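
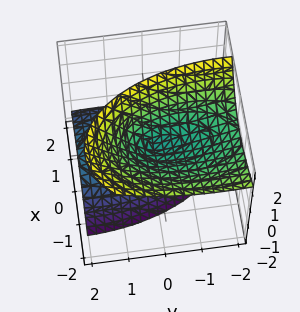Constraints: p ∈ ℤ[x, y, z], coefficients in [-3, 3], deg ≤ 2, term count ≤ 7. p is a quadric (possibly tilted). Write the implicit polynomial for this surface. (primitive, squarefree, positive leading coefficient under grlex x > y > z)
1. There are 2 components.
2. deg p = 2.
3. From the axis intercepts and sections: it meets the y-axis at y = 0 (among the integer gridlines); it meets the z-axis at z = 0 (among the integer gridlines); it crosses the x-axis at the gridline x = 0.
4. Solving for integer coefficients yields p as stated.

3*x^2 + 3*x*z + y^2 + 2*y*z - 2*z^2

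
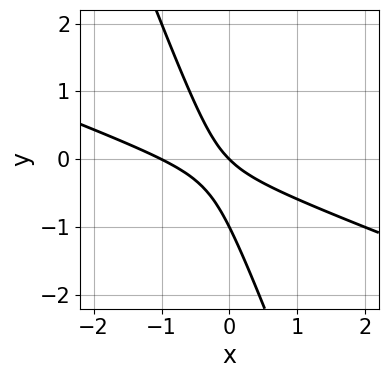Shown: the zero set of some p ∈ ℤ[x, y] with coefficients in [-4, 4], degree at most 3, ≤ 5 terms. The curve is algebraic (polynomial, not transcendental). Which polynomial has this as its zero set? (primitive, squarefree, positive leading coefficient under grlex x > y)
(a) The degree is 2 — no degree-1 curve has this shape.
(b) Checking where it meets the axes: the x-axis gridline crossings are at x ∈ {-1, 0}; the y-axis gridline crossings are at y ∈ {-1, 0}.
(c) Fitting integer coefficients to these (and the overall shape) gives p.

x^2 + 3*x*y + y^2 + x + y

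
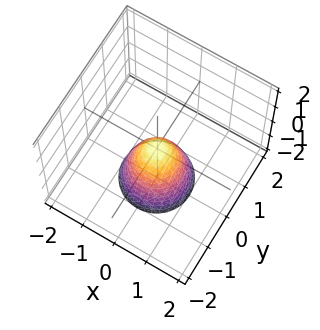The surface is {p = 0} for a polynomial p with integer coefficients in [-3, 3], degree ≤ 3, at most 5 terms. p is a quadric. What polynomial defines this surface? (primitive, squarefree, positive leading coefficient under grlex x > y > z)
1. The degree is 2 — a single bowl opening along one axis; a quadric.
2. Symmetry: the surface is invariant under rotation about z: p = q(x² + y², z).
3. Observable constraints: one x-axis crossing is at x = 0; a circular section at z = -2 has radius exactly 1; it crosses the z-axis at the gridline z = 0.
4. Putting this together gives p.

2*x^2 + 2*y^2 + z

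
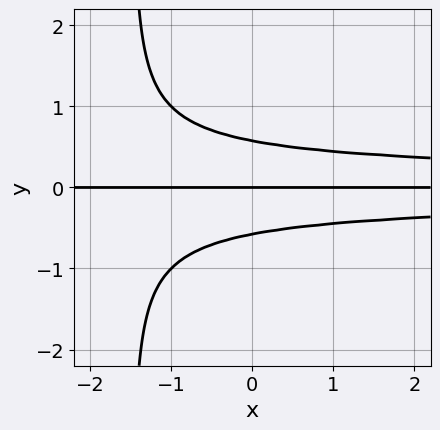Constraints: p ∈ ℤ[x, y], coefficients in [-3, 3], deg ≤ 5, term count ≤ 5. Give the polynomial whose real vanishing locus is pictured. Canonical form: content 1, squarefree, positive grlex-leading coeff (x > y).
1. deg p = 4. The shape is more complex than any degree-3 curve.
2. Reading off the gridlines: it crosses the y-axis at the gridline y = 0; every point of the x-axis in the box is on the curve.
3. These observations pin down the coefficients.

2*x*y^3 + 3*y^3 - y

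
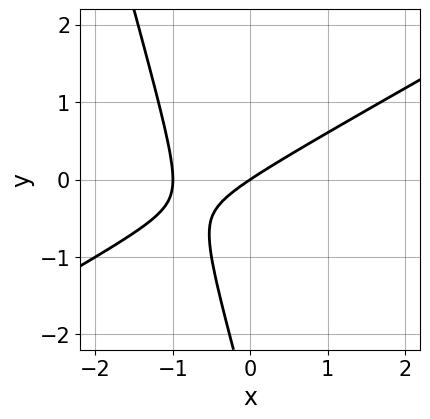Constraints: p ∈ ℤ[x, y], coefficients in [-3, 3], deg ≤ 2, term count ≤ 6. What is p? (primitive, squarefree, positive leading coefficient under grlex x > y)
1. The degree is 2 — a generic line meets the curve in up to 2 points.
2. Observable constraints: it meets the y-axis at y = 0 (among the integer gridlines); among the integer gridlines, it crosses the x-axis at x ∈ {-1, 0}.
3. Putting this together gives p.

2*x^2 - 3*x*y - y^2 + 2*x - 3*y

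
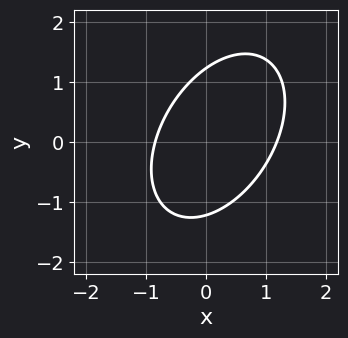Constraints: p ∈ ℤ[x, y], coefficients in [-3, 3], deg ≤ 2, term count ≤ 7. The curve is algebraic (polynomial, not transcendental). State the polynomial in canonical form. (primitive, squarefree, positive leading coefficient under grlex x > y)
First, degree: a generic line meets the curve in up to 2 points, so deg p = 2.
Finally, the integer polynomial consistent with all of this is the stated p.

3*x^2 - 2*x*y + 2*y^2 - x - 3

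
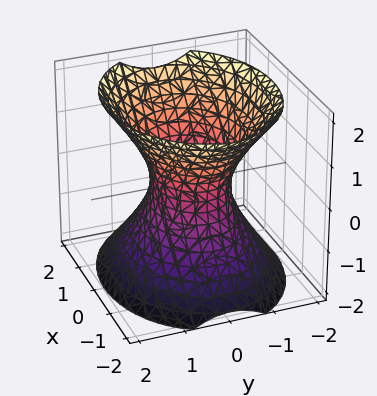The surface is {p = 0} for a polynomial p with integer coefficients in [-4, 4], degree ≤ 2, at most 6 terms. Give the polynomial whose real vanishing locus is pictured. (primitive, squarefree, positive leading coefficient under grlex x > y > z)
2*x^2 + 3*y^2 - 2*z^2 - 2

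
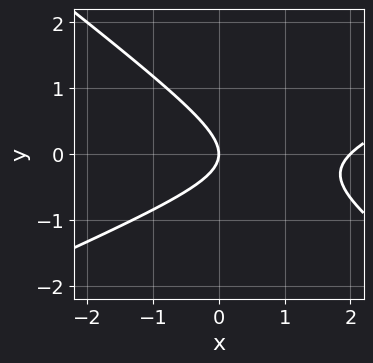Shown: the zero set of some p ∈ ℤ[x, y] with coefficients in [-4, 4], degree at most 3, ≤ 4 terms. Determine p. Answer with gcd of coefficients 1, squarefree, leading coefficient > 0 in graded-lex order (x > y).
(a) deg p = 2. The shape is more complex than any degree-1 curve.
(b) Against the integer gridlines: among the integer gridlines, it crosses the x-axis at x ∈ {0, 2}; it meets the y-axis at y = 0 (among the integer gridlines).
(c) Solving for integer coefficients yields p as stated.

x^2 - x*y - 3*y^2 - 2*x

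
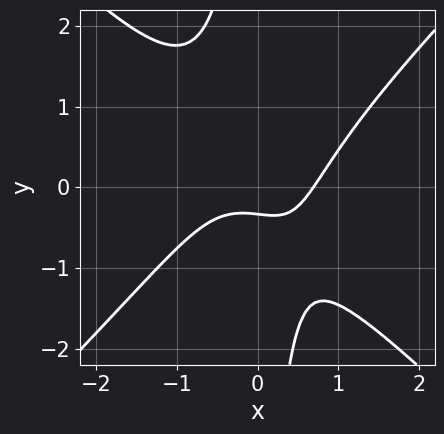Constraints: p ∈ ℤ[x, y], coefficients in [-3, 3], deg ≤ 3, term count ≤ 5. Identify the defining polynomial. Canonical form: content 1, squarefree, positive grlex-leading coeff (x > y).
1. The degree is 3 — the shape is more complex than any degree-2 curve.
2. Putting this together gives p.

3*x^3 - 3*x*y^2 - 3*y - 1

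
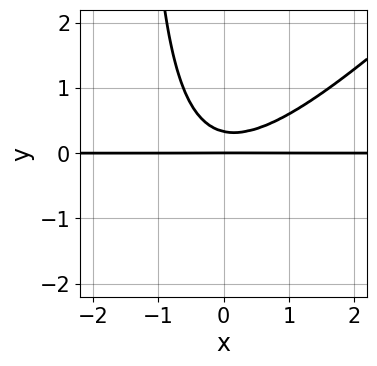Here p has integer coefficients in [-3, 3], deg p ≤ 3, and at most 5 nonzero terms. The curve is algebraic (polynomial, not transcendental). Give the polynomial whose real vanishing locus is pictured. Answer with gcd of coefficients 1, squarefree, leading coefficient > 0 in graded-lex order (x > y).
First, deg p = 3. No degree-2 curve has this shape.
Then, from the axis intercepts and sections: one y-axis crossing is at y = 0; every point of the x-axis in the box is on the curve.
Finally, together with the visible shape, these determine p as stated.

2*x^2*y - 2*x*y^2 - 3*y^2 + y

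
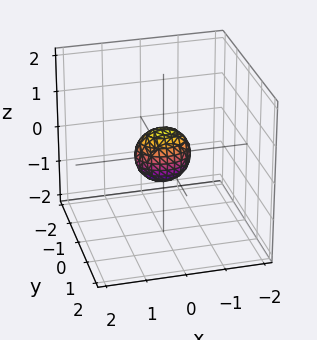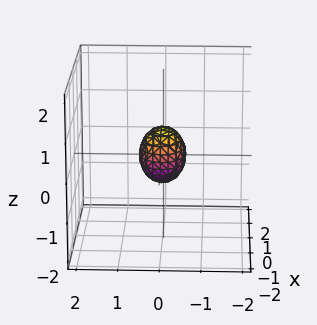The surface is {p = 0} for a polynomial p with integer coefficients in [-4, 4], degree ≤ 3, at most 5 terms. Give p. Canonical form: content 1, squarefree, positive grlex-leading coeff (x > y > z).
2*x^2 + 3*y^2 + 2*z^2 - 1

First, degree: bounded and convex; a quadric, so deg p = 2.
Next, symmetries: it's symmetric under y → −y, forcing even powers of y; the x ↦ −x reflection is a symmetry, so x appears only in even powers; it's symmetric under z → −z, forcing even powers of z.
Finally, assembling these constraints gives the stated polynomial.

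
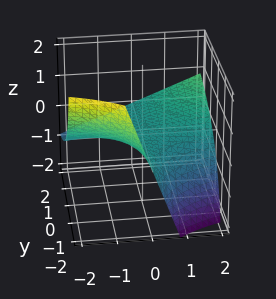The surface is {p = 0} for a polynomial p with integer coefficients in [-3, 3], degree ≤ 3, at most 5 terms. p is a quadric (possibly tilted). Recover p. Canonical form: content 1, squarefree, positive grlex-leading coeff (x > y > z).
x*y - y*z - 3*z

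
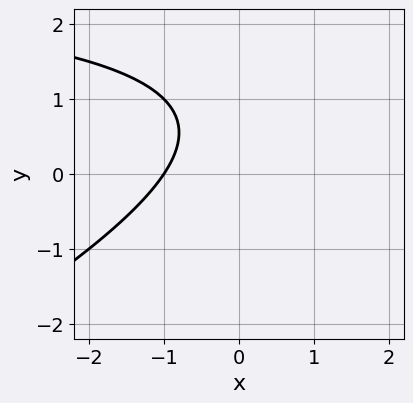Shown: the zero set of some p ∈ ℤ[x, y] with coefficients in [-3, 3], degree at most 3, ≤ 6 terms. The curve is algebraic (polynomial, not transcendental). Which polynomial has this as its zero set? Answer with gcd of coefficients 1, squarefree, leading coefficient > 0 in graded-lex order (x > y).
First, degree: a generic line meets the curve in up to 2 points, so deg p = 2.
Next, from the axis intercepts and sections: it misses every integer gridline on the y-axis; one x-axis crossing is at x = -1.
Finally, solving for integer coefficients yields p as stated.

x*y - 2*y^2 - 3*x + 3*y - 3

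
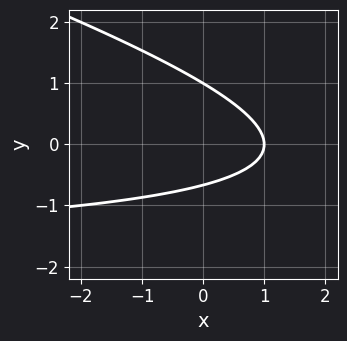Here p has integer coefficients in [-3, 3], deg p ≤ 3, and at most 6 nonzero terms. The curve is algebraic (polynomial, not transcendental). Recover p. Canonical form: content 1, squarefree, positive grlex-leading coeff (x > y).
x*y + 3*y^2 + 2*x - y - 2

deg p = 2. A generic line meets the curve in up to 2 points.
Observable constraints: it crosses the y-axis at the gridline y = 1; it crosses the x-axis at the gridline x = 1.
These observations pin down the coefficients.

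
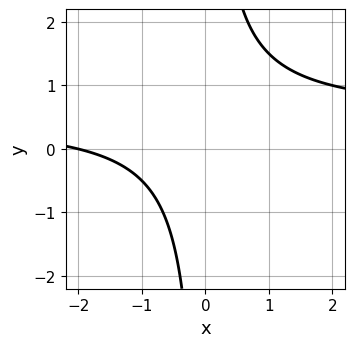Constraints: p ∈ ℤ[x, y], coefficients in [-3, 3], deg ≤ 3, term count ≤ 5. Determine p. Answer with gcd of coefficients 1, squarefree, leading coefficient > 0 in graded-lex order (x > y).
1. The degree is 2 — a generic line meets the curve in up to 2 points.
2. Reading off the gridlines: the curve avoids every integer y-axis point in the box; it crosses the x-axis at the gridline x = -2.
3. Matching integer coefficients to the picture gives p.

2*x*y - x - 2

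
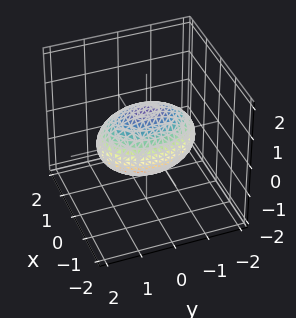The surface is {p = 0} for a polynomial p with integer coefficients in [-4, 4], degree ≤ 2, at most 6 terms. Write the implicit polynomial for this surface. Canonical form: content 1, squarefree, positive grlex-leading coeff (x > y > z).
2*x^2 + y^2 + 2*z^2 - 2

(a) Degree: a closed, bounded, convex surface; a quadric, so deg p = 2.
(b) Symmetries: it's symmetric under y → −y, forcing even powers of y; mirror symmetry x ↦ −x ⇒ only even powers of x; it's symmetric under z → −z, forcing even powers of z.
(c) From the axis intercepts and sections: the x-axis gridline crossings are at x ∈ {-1, 1}; among the integer gridlines, it crosses the z-axis at z ∈ {-1, 1}.
(d) Putting this together gives p.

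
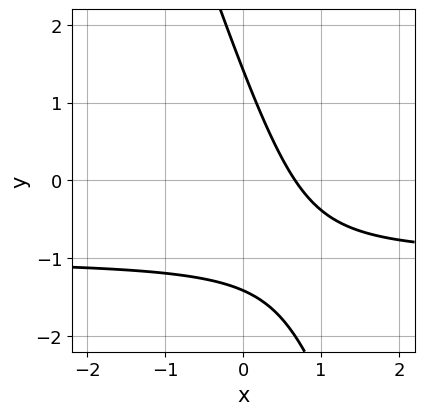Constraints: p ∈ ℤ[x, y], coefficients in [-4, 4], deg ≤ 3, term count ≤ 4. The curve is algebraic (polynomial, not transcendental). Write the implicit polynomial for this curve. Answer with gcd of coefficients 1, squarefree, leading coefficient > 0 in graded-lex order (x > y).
3*x*y + y^2 + 3*x - 2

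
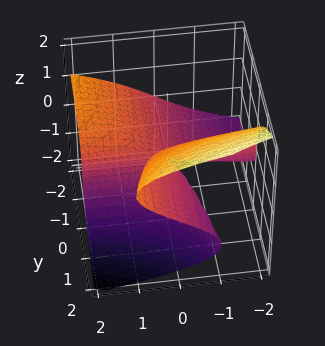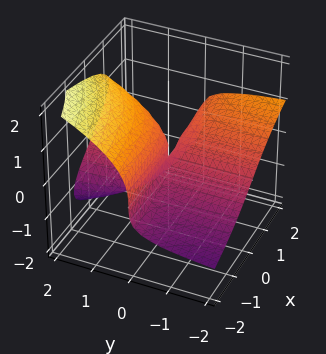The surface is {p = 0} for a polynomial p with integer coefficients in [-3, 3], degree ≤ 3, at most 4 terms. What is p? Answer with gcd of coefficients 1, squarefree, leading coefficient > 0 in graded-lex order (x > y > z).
2*z^3 + 2*x*y - 3*y*z

1. deg p = 3. A generic line meets the surface in up to 3 points.
2. Reading off the gridlines: it meets the z-axis at z = 0 (among the integer gridlines); every point of the x-axis in the box is on the surface; every point of the y-axis in the box is on the surface.
3. These observations pin down the coefficients.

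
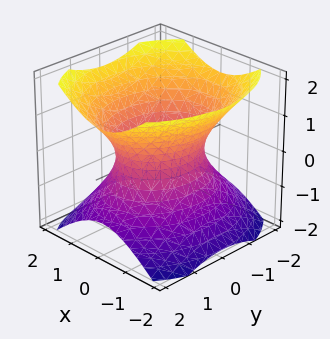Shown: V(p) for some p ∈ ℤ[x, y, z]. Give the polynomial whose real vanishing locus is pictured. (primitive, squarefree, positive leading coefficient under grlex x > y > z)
3*x^2 + 2*y^2 - 3*z^2 - 3

1. Degree: one connected sheet with a waist; a quadric, so deg p = 2.
2. Symmetries: mirror symmetry z ↦ −z ⇒ only even powers of z; mirror symmetry x ↦ −x ⇒ only even powers of x; it's symmetric under y → −y, forcing even powers of y.
3. From the axis intercepts and sections: the surface avoids every integer z-axis point in the box; the x-axis gridline crossings are at x ∈ {-1, 1}.
4. Assembling these constraints gives the stated polynomial.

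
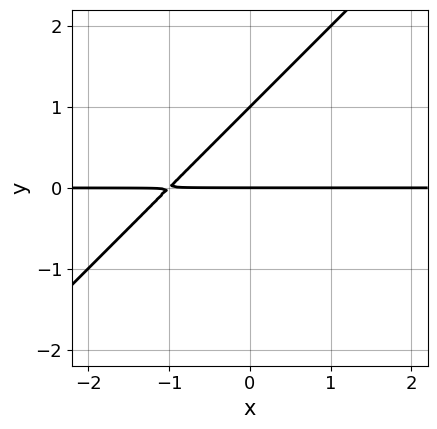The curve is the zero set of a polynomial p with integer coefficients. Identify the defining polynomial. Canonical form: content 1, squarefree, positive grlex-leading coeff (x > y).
Degree: no degree-1 curve has this shape, so deg p = 2.
From the visible intercepts: every point of the x-axis in the box is on the curve; the y-axis gridline crossings are at y ∈ {0, 1}.
Fitting integer coefficients to these (and the overall shape) gives p.

x*y - y^2 + y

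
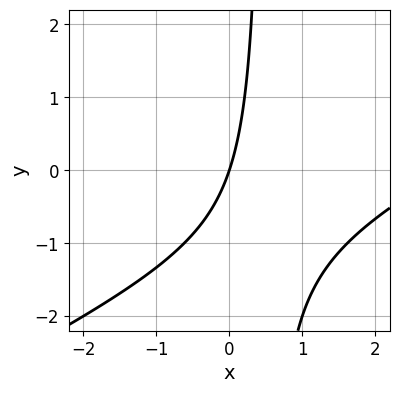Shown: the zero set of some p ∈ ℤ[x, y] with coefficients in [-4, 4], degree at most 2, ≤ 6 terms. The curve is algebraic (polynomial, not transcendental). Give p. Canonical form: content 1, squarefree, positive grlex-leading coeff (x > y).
First, deg p = 2.
Then, checking where it meets the axes: one x-axis crossing is at x = 0; it crosses the y-axis at the gridline y = 0.
Finally, these observations pin down the coefficients.

x^2 - 2*x*y - 3*x + y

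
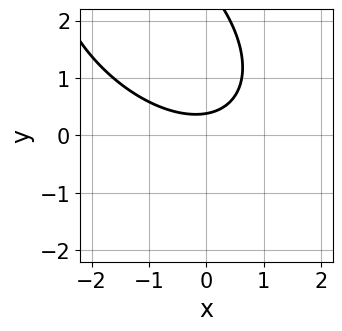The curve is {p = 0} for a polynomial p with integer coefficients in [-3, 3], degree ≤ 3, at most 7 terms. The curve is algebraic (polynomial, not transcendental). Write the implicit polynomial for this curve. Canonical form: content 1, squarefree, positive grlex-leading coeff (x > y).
x^2 + x*y + y^2 - 3*y + 1

First, the degree is 2 — a generic line meets the curve in up to 2 points.
Then, from the axis intercepts and sections: it misses every integer gridline on the x-axis.
Finally, fitting integer coefficients to these (and the overall shape) gives p.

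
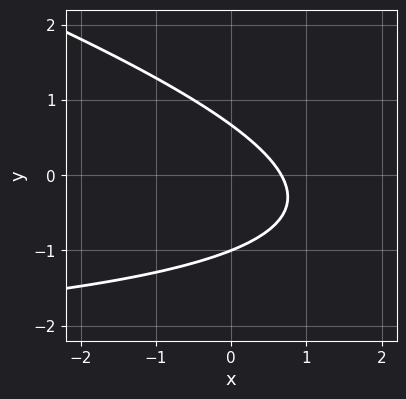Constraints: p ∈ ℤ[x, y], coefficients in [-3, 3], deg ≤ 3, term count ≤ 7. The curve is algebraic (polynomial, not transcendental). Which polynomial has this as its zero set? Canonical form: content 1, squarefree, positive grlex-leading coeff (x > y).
x*y + 3*y^2 + 3*x + y - 2

First, deg p = 2.
Then, from the axis intercepts and sections: it crosses the y-axis at the gridline y = -1.
Finally, assembling these constraints gives the stated polynomial.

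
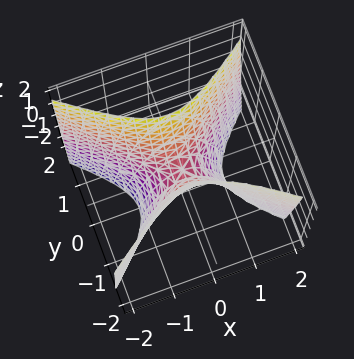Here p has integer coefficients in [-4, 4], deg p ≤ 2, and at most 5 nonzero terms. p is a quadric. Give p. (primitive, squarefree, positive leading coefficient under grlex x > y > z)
2*x^2 - 3*y^2 + z

(a) The degree is 2 — a saddle surface; a quadric.
(b) Symmetries: it's symmetric under y → −y, forcing even powers of y; it's symmetric under x → −x, forcing even powers of x.
(c) Reading off the gridlines: it crosses the z-axis at the gridline z = 0; one y-axis crossing is at y = 0; it meets the x-axis at x = 0 (among the integer gridlines).
(d) Putting this together gives p.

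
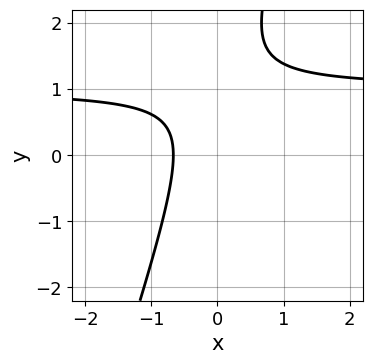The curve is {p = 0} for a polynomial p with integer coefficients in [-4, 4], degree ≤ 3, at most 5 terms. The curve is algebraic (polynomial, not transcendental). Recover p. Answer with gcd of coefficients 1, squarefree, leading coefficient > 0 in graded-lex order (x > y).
3*x*y - y^2 - 3*x + 2*y - 2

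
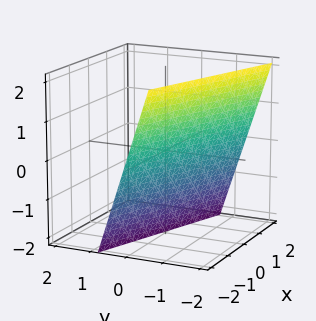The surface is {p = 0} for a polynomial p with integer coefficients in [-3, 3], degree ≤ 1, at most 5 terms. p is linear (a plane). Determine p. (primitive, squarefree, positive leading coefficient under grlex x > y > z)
First, degree: the surface is flat (a plane), so deg p = 1.
Then, reading off the gridlines: one x-axis crossing is at x = -2; one z-axis crossing is at z = -2.
Finally, fitting integer coefficients to these (and the overall shape) gives p.

x + 3*y + z + 2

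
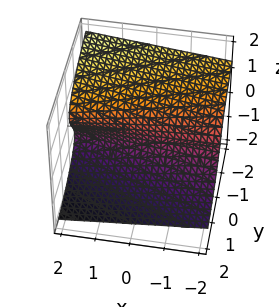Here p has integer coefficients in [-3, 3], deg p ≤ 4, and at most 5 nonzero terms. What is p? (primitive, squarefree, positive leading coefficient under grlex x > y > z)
(a) deg p = 3.
(b) Reading off the gridlines: one z-axis crossing is at z = 0; the visible x-axis segment lies entirely on the surface; it meets the y-axis at y = 0 (among the integer gridlines).
(c) Matching integer coefficients to the picture gives p.

2*z^3 - x*z + 3*y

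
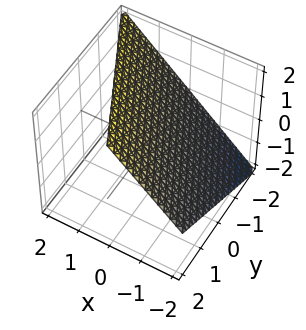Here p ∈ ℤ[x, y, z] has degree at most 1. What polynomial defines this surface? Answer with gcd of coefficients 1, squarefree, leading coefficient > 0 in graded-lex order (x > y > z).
Degree: every cross-section is a straight line — this is a plane, so deg p = 1.
Observable constraints: it meets the y-axis at y = -2 (among the integer gridlines); it crosses the z-axis at the gridline z = 1; one x-axis crossing is at x = -1.
The integer polynomial consistent with all of this is the stated p.

2*x + y - 2*z + 2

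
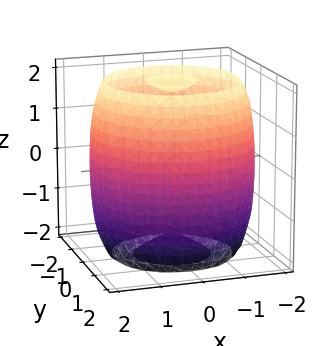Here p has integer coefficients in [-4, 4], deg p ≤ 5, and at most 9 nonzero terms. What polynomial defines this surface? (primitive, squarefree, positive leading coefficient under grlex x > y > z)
There are 3 components. Treating them together as one polynomial.
deg p = 4. No degree-3 surface has this shape.
Symmetries: rotational symmetry about the z-axis ⇒ p depends on x, y only through x² + y².
Reading off the gridlines: a circular section at z = 2 has radius between 0 and 1.
Fitting integer coefficients to these (and the overall shape) gives p.

x^4 + 2*x^2*y^2 + y^4 - 3*x^2 - 3*y^2 + z^2 - 3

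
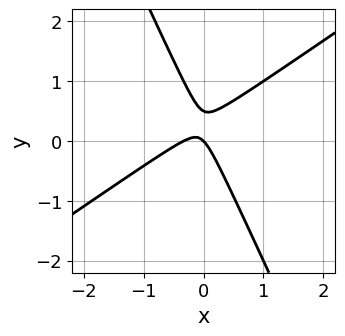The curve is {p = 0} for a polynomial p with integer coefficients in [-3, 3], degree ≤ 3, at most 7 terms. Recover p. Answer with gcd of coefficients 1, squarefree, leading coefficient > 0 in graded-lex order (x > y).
3*x^2 - 3*x*y - 2*y^2 + x + y

First, the degree is 2 — no degree-1 curve has this shape.
Next, reading off the gridlines: it crosses the y-axis at the gridline y = 0; it meets the x-axis at x = 0 (among the integer gridlines).
Finally, solving for integer coefficients yields p as stated.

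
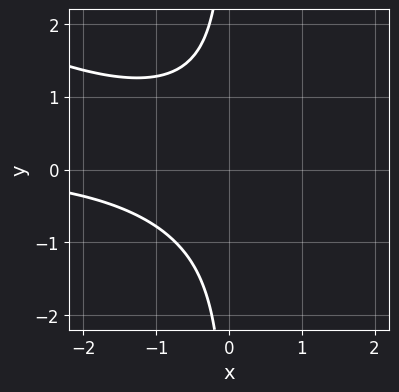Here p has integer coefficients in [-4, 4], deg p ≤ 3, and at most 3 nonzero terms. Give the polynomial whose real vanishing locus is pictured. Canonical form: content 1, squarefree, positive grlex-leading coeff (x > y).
x^2*y + 2*x*y^2 + 2

The degree is 3 — the shape is more complex than any degree-2 curve.
Reading off the gridlines: no x-intercept at any integer in the box; the curve avoids every integer y-axis point in the box.
Together with the visible shape, these determine p as stated.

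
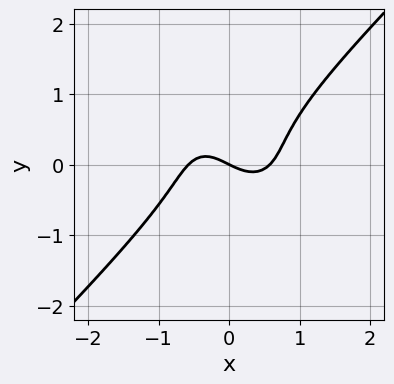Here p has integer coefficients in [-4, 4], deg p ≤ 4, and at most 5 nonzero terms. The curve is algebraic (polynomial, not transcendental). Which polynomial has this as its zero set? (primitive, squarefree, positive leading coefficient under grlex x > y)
3*x^3 - 3*y^3 + y^2 - x - 2*y

Degree: the shape is more complex than any degree-2 curve, so deg p = 3.
From the axis intercepts and sections: one x-axis crossing is at x = 0; it meets the y-axis at y = 0 (among the integer gridlines).
Putting this together gives p.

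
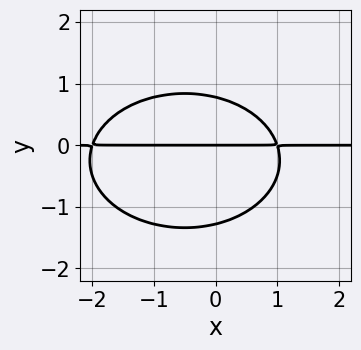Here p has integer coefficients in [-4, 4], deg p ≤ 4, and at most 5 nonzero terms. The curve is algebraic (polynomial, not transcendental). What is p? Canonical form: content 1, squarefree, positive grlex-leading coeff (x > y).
The degree is 3 — no degree-2 curve has this shape.
Observable constraints: every point of the x-axis in the box is on the curve; it crosses the y-axis at the gridline y = 0.
Fitting integer coefficients to these (and the overall shape) gives p.

x^2*y + 2*y^3 + x*y + y^2 - 2*y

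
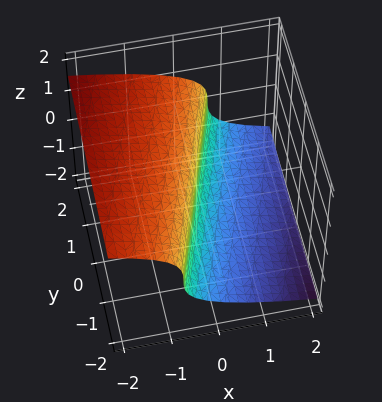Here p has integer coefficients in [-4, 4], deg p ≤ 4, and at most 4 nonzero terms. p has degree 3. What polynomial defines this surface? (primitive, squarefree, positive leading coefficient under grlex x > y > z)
2*z^3 + 3*x - y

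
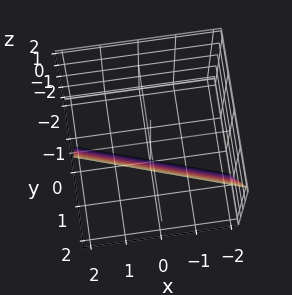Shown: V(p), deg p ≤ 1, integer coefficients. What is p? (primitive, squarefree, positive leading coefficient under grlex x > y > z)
x + 3*y - z - 2

(a) Degree: the surface is flat (a plane), so deg p = 1.
(b) From the visible intercepts: one x-axis crossing is at x = 2; one z-axis crossing is at z = -2.
(c) Matching integer coefficients to the picture gives p.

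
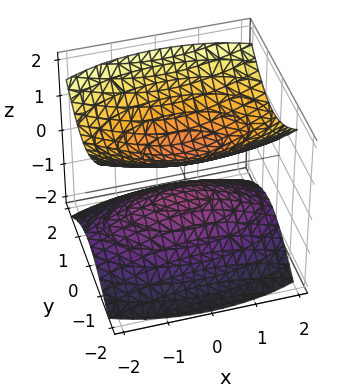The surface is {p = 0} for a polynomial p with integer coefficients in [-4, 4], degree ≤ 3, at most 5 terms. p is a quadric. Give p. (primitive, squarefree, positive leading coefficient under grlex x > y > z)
First, I count 2 distinct pieces. They look like related sheets of one shape, so recover p as a whole.
Then, degree: two separate bowl-shaped sheets opening away from each other; a quadric, so deg p = 2.
Then, symmetries: it's symmetric under y → −y, forcing even powers of y; mirror symmetry x ↦ −x ⇒ only even powers of x; the z ↦ −z reflection is a symmetry, so z appears only in even powers.
Next, reading off the gridlines: no x-intercept at any integer in the box; the surface avoids every integer y-axis point in the box.
Finally, matching integer coefficients to the picture gives p.

x^2 + 3*y^2 - 3*z^2 + 1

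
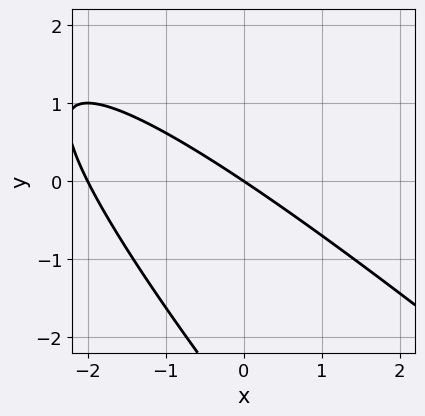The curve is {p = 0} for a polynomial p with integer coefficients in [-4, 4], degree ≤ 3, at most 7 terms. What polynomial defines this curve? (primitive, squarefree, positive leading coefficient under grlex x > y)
x^2 + 2*x*y + y^2 + 2*x + 3*y

Degree: a generic line meets the curve in up to 2 points, so deg p = 2.
Against the integer gridlines: among the integer gridlines, it crosses the x-axis at x ∈ {-2, 0}; one y-axis crossing is at y = 0.
Assembling these constraints gives the stated polynomial.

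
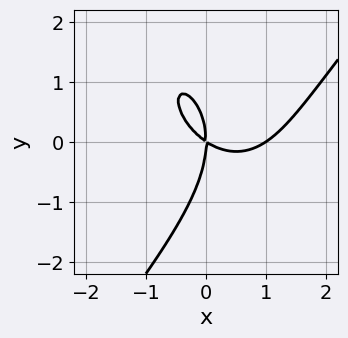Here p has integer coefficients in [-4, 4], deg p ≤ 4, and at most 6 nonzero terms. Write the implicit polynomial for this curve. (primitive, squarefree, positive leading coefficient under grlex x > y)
2*x^3 - y^3 - 2*x^2 - 3*x*y

The degree is 3 — the shape is more complex than any degree-2 curve.
From the axis intercepts and sections: among the integer gridlines, it crosses the x-axis at x ∈ {0, 1}; it crosses the y-axis at the gridline y = 0.
Matching integer coefficients to the picture gives p.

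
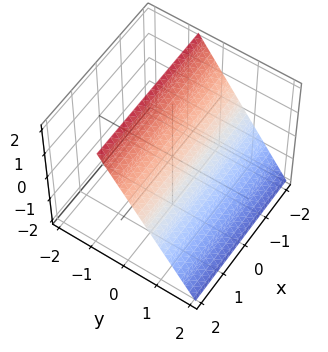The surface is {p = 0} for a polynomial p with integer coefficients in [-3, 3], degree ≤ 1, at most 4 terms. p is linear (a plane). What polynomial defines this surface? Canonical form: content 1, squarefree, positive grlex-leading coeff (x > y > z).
3*y + 2*z - 2

1. The degree is 1 — every cross-section is a straight line — this is a plane.
2. Checking where it meets the axes: no x-intercept at any integer in the box; one z-axis crossing is at z = 1.
3. Fitting integer coefficients to these (and the overall shape) gives p.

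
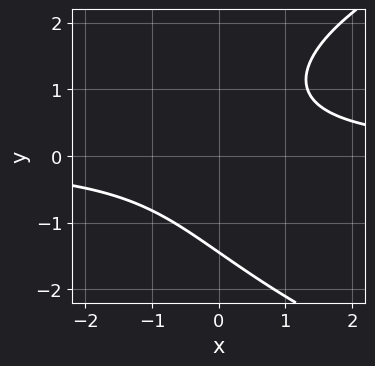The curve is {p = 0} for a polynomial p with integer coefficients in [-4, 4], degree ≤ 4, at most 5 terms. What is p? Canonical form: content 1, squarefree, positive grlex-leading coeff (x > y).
y^3 - 3*x*y + 3

1. The degree is 3 — the shape is more complex than any degree-2 curve.
2. Checking where it meets the axes: no x-intercept at any integer in the box.
3. Putting this together gives p.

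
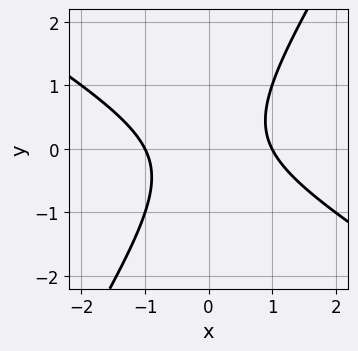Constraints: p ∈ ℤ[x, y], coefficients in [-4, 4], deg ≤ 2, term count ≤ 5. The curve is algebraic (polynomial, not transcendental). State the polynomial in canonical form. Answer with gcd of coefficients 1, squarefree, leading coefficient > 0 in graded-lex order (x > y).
First, the degree is 2 — no degree-1 curve has this shape.
Then, reading off the gridlines: it misses every integer gridline on the y-axis; the x-axis gridline crossings are at x ∈ {-1, 1}.
Finally, fitting integer coefficients to these (and the overall shape) gives p.

x^2 + x*y - y^2 - 1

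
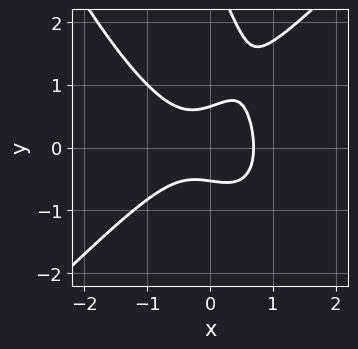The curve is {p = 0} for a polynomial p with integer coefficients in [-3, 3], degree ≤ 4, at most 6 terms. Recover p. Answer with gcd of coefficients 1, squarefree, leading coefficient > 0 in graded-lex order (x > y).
First, degree: no degree-2 curve has this shape, so deg p = 3.
Finally, the integer polynomial consistent with all of this is the stated p.

3*x^3 - 2*x*y^2 - y^3 + 3*y^2 - 1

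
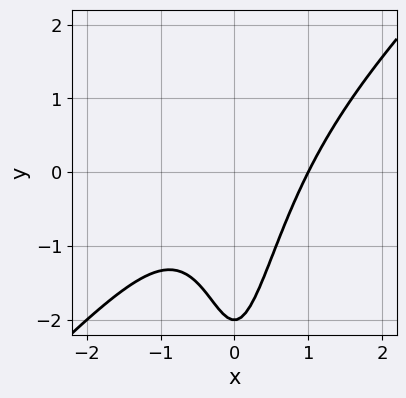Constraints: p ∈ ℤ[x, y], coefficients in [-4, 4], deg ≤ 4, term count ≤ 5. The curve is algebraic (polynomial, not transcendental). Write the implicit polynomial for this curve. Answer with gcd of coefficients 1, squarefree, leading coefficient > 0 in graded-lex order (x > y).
2*x^3 - 2*x^2*y - y - 2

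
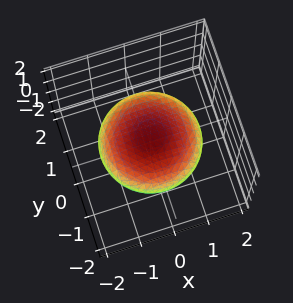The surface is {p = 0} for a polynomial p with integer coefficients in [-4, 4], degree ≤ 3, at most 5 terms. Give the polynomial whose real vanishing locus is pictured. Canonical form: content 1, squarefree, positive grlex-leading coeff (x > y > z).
x^2 + y^2 + 3*z^2 - 2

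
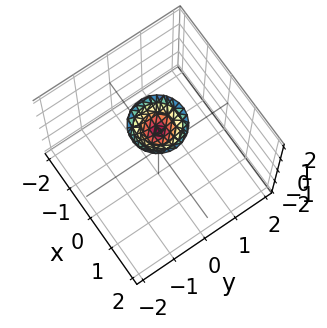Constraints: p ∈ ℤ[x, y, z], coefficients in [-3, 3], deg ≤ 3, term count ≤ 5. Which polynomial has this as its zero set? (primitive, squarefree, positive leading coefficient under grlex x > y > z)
2*x^2 + 2*y^2 - 2*z + 3

1. deg p = 2. The shape is more complex than any degree-1 surface.
2. By symmetry, every cross-section ⟂ z is a circle, so x, y appear only via x² + y².
3. Against the integer gridlines: a circular section at z = 2 has radius between 0 and 1; no y-intercept at any integer in the box.
4. Putting this together gives p.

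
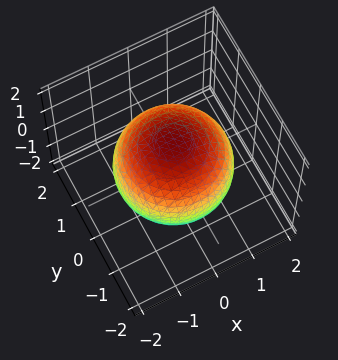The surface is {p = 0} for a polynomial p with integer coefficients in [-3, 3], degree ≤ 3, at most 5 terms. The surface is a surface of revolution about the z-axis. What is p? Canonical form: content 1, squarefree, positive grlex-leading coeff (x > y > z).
x^2 + y^2 + z^2 - 2

1. The degree is 2 — a generic line meets the surface in up to 2 points.
2. Symmetries: the z-axis is an axis of rotation, so x and y enter only as x² + y².
3. From the visible intercepts: a circular section at z = -1 has radius exactly 1.
4. Putting this together gives p.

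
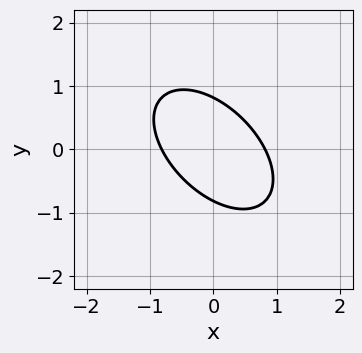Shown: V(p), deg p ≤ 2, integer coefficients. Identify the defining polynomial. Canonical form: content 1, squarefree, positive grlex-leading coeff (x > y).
3*x^2 + 3*x*y + 3*y^2 - 2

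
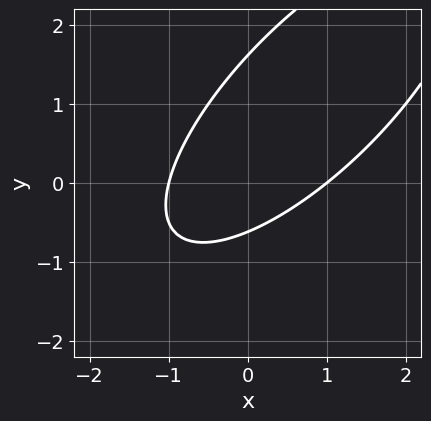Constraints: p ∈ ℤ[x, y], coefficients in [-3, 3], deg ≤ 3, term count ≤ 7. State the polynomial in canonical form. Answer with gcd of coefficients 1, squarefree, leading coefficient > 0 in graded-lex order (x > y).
1. The degree is 2 — the shape is more complex than any degree-1 curve.
2. Against the integer gridlines: the x-axis gridline crossings are at x ∈ {-1, 1}.
3. Together with the visible shape, these determine p as stated.

2*x^2 - 3*x*y + 2*y^2 - 2*y - 2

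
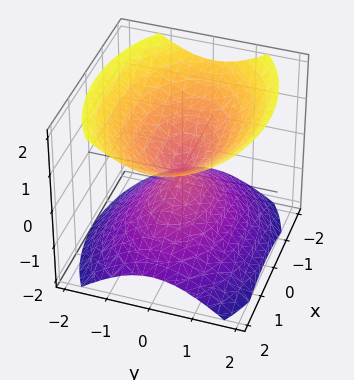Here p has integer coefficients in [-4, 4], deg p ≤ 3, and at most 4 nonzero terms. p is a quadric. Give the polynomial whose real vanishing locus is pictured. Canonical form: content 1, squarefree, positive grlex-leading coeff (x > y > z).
(a) There are 2 components.
(b) Degree: two nappes meeting at a single point; a quadric, so deg p = 2.
(c) Symmetries: mirror symmetry y ↦ −y ⇒ only even powers of y; the x ↦ −x reflection is a symmetry, so x appears only in even powers; mirror symmetry z ↦ −z ⇒ only even powers of z.
(d) Against the integer gridlines: one z-axis crossing is at z = 0; it crosses the y-axis at the gridline y = 0; it meets the x-axis at x = 0 (among the integer gridlines).
(e) Solving for integer coefficients yields p as stated.

x^2 + 2*y^2 - 2*z^2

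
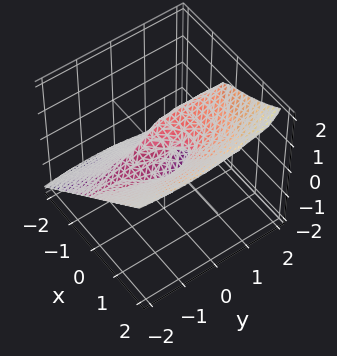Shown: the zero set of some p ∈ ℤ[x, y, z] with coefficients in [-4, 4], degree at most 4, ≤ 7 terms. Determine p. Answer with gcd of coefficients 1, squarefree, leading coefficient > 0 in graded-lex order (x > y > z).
2*x^3 + x*y^2 - 3*z^3 + 2*y*z - x

1. deg p = 3. No degree-2 surface has this shape.
2. Checking where it meets the axes: every point of the y-axis in the box is on the surface; it meets the z-axis at z = 0 (among the integer gridlines).
3. These observations pin down the coefficients.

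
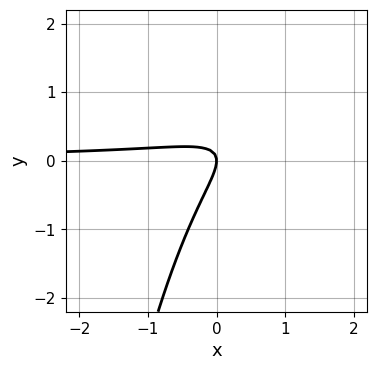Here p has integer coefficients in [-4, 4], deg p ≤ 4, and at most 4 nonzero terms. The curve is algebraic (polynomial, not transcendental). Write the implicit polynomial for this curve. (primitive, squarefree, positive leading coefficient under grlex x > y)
1. Degree: the shape is more complex than any degree-2 curve, so deg p = 3.
2. Against the integer gridlines: one x-axis crossing is at x = 0; it meets the y-axis at y = 0 (among the integer gridlines).
3. Assembling these constraints gives the stated polynomial.

2*x^2*y - 3*x*y + 2*y^2 + x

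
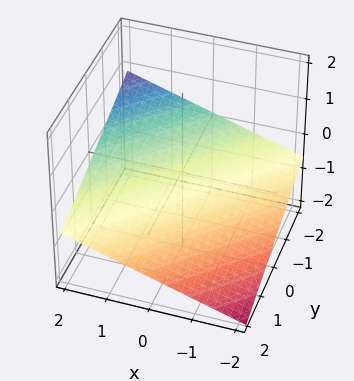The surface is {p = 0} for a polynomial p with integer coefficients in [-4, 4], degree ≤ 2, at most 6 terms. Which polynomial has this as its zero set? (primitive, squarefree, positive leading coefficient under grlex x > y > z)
Degree: the surface is flat (a plane), so deg p = 1.
From the axis intercepts and sections: one y-axis crossing is at y = -2; one x-axis crossing is at x = 2.
Fitting integer coefficients to these (and the overall shape) gives p.

x - y - 3*z - 2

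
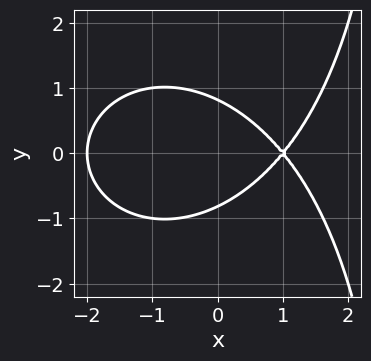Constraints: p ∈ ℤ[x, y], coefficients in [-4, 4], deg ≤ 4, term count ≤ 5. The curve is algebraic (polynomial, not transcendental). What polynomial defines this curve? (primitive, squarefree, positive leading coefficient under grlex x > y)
(a) Degree: no degree-2 curve has this shape, so deg p = 3.
(b) Symmetries: mirror symmetry y ↦ −y ⇒ only even powers of y.
(c) Reading off the gridlines: among the integer gridlines, it crosses the x-axis at x ∈ {-2, 1}.
(d) Solving for integer coefficients yields p as stated.

x^3 + x*y^2 - 3*y^2 - 3*x + 2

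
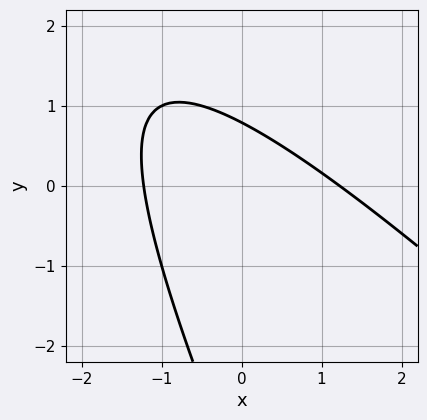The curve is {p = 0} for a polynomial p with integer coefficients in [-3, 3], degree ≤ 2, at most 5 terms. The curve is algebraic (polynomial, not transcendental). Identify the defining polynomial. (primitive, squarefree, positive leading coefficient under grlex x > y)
The degree is 2 — a generic line meets the curve in up to 2 points.
The integer polynomial consistent with all of this is the stated p.

2*x^2 + 3*x*y + y^2 + 3*y - 3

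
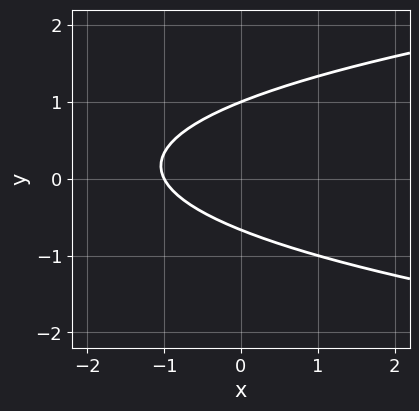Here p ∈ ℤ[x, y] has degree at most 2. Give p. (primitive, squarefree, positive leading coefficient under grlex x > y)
First, degree: a generic line meets the curve in up to 2 points, so deg p = 2.
Next, against the integer gridlines: it crosses the y-axis at the gridline y = 1; one x-axis crossing is at x = -1.
Finally, together with the visible shape, these determine p as stated.

3*y^2 - 2*x - y - 2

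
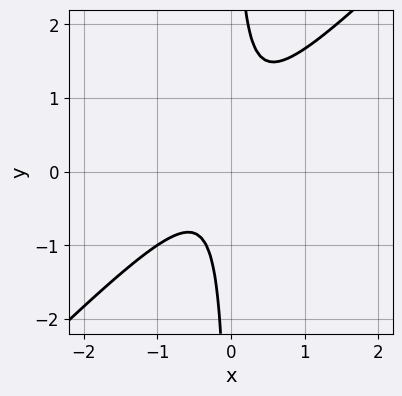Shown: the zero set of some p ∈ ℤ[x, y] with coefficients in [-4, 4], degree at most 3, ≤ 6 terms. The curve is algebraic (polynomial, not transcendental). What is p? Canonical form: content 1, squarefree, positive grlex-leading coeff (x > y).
3*x^2 - 3*x*y + x + 1

(a) Degree: no degree-1 curve has this shape, so deg p = 2.
(b) From the visible intercepts: the curve avoids every integer x-axis point in the box; no y-intercept at any integer in the box.
(c) Putting this together gives p.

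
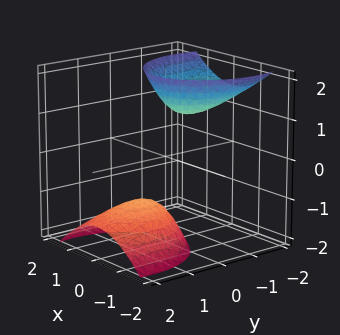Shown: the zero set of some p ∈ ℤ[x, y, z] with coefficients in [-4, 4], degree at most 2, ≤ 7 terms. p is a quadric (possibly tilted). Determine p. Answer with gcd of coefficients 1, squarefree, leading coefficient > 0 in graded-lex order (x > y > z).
I count 2 distinct pieces.
The degree is 2 — a generic line meets the surface in up to 2 points.
Reading off the gridlines: it misses every integer gridline on the y-axis; no x-intercept at any integer in the box.
Fitting integer coefficients to these (and the overall shape) gives p.

3*x^2 + 2*y^2 + 3*y*z - z^2 + 2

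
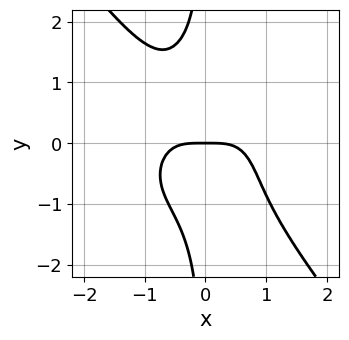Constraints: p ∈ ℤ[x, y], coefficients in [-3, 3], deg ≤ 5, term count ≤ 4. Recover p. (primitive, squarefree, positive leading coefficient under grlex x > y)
First, the degree is 4 — no degree-3 curve has this shape.
Then, checking where it meets the axes: one y-axis crossing is at y = 0; one x-axis crossing is at x = 0.
Finally, putting this together gives p.

3*x^4 + 2*x^2*y^2 + 3*x*y^3 + 3*y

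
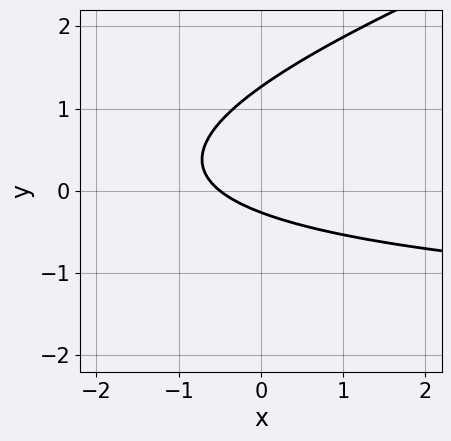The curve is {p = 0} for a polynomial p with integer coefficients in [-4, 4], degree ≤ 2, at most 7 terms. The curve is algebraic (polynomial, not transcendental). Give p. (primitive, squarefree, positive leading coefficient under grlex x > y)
1. The degree is 2 — the shape is more complex than any degree-1 curve.
2. The integer polynomial consistent with all of this is the stated p.

x*y - 3*y^2 + 2*x + 3*y + 1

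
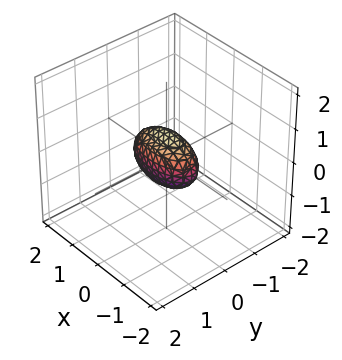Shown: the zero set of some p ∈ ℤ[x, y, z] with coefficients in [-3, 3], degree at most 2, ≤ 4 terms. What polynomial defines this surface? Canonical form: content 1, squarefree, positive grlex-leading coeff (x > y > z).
(a) Degree: bounded and convex; a quadric, so deg p = 2.
(b) Symmetries: mirror symmetry y ↦ −y ⇒ only even powers of y; mirror symmetry z ↦ −z ⇒ only even powers of z; mirror symmetry x ↦ −x ⇒ only even powers of x.
(c) Against the integer gridlines: among the integer gridlines, it crosses the x-axis at x ∈ {-1, 1}.
(d) Together with the visible shape, these determine p as stated.

x^2 + 3*y^2 + 2*z^2 - 1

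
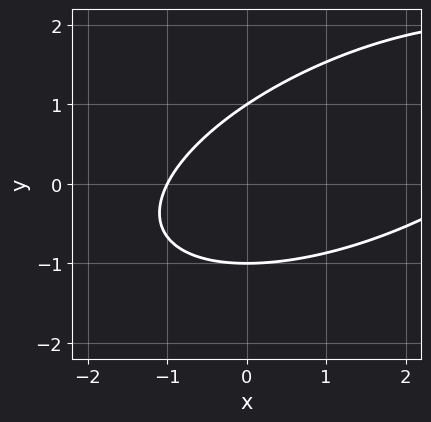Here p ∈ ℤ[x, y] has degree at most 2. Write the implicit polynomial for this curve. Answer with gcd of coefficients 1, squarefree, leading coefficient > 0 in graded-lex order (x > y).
x^2 - 2*x*y + 3*y^2 - 2*x - 3

1. Degree: the shape is more complex than any degree-1 curve, so deg p = 2.
2. Reading off the gridlines: it crosses the x-axis at the gridline x = -1; among the integer gridlines, it crosses the y-axis at y ∈ {-1, 1}.
3. These observations pin down the coefficients.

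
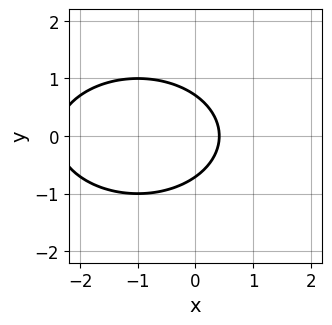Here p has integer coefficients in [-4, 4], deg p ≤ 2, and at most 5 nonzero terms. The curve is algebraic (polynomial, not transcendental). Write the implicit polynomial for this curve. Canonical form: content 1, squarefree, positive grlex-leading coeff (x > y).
x^2 + 2*y^2 + 2*x - 1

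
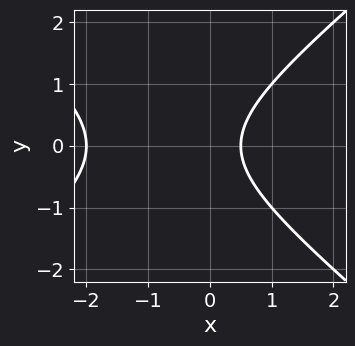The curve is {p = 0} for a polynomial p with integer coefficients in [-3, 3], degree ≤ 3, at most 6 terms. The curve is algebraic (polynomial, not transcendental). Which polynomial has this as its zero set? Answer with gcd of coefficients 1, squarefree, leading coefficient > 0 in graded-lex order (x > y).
Degree: no degree-1 curve has this shape, so deg p = 2.
Symmetries: mirror symmetry y ↦ −y ⇒ only even powers of y.
Observable constraints: the curve avoids every integer y-axis point in the box; it meets the x-axis at x = -2 (among the integer gridlines).
Fitting integer coefficients to these (and the overall shape) gives p.

2*x^2 - 3*y^2 + 3*x - 2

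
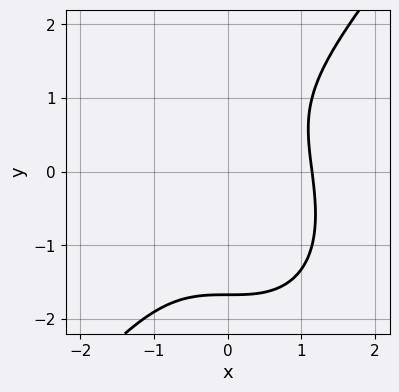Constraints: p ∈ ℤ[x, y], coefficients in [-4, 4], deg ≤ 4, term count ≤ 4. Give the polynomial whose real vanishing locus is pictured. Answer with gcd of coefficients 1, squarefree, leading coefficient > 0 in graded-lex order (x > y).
2*x^3 - y^3 + y - 3

1. deg p = 3. No degree-2 curve has this shape.
2. Putting this together gives p.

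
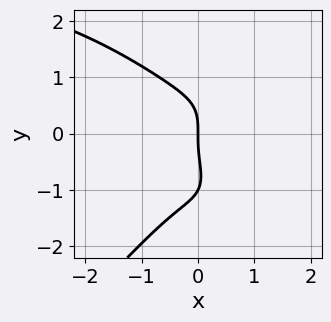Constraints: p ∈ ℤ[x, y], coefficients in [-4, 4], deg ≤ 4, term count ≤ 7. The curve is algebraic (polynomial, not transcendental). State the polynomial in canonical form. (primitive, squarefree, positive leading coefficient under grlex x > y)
First, deg p = 4. The shape is more complex than any degree-3 curve.
Then, against the integer gridlines: among the integer gridlines, it crosses the y-axis at y ∈ {-1, 0}; one x-axis crossing is at x = 0.
Finally, together with the visible shape, these determine p as stated.

x^3*y - y^4 - 3*x^3 - y^3 - 2*x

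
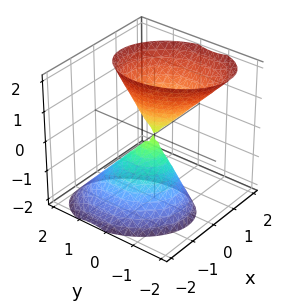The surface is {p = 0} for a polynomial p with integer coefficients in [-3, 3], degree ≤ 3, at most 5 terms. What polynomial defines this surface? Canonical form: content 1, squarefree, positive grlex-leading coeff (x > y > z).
3*x^2 + x*y - 2*x*z + 2*y^2 - z^2

(a) I count 2 distinct pieces. They look like related sheets of one shape, so recover p as a whole.
(b) The degree is 2 — no degree-1 surface has this shape.
(c) Observable constraints: it crosses the z-axis at the gridline z = 0; it crosses the y-axis at the gridline y = 0; it meets the x-axis at x = 0 (among the integer gridlines).
(d) Fitting integer coefficients to these (and the overall shape) gives p.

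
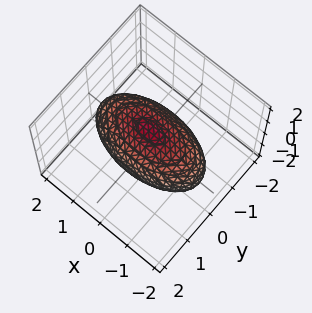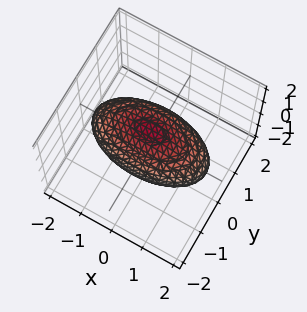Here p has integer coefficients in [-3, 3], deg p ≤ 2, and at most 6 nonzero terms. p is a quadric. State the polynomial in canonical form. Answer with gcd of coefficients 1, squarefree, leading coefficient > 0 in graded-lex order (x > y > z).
First, the degree is 2 — bounded and convex; a quadric.
Then, symmetries: mirror symmetry y ↦ −y ⇒ only even powers of y; mirror symmetry x ↦ −x ⇒ only even powers of x; it's symmetric under z → −z, forcing even powers of z.
Next, against the integer gridlines: the y-axis gridline crossings are at y ∈ {-1, 1}; among the integer gridlines, it crosses the z-axis at z ∈ {-1, 1}.
Finally, these observations pin down the coefficients.

x^2 + 3*y^2 + 3*z^2 - 3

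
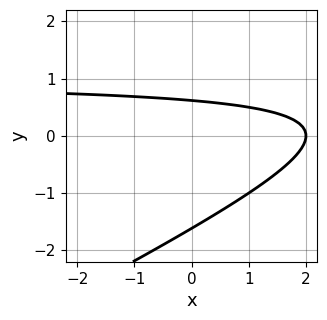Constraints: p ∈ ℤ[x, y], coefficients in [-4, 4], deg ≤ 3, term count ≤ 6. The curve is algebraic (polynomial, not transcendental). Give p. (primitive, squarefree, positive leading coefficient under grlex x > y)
(a) Degree: no degree-1 curve has this shape, so deg p = 2.
(b) Observable constraints: it meets the x-axis at x = 2 (among the integer gridlines).
(c) Together with the visible shape, these determine p as stated.

x*y - 2*y^2 - x - 2*y + 2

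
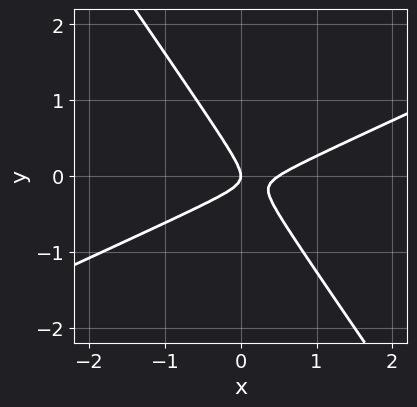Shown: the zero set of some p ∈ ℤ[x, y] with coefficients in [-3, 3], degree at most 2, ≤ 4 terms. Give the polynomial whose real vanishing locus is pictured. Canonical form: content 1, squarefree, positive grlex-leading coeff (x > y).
2*x^2 - 3*x*y - 3*y^2 - x

First, the degree is 2 — the shape is more complex than any degree-1 curve.
Then, observable constraints: it meets the y-axis at y = 0 (among the integer gridlines); it crosses the x-axis at the gridline x = 0.
Finally, solving for integer coefficients yields p as stated.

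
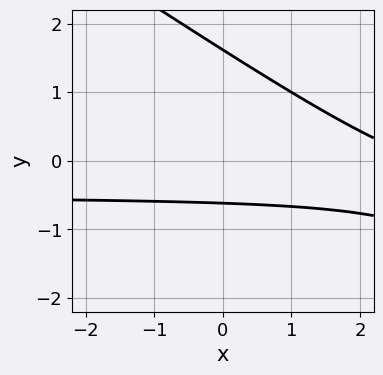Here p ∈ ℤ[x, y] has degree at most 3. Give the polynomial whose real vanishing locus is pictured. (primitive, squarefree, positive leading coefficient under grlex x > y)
2*x*y + 3*y^2 + x - 3*y - 3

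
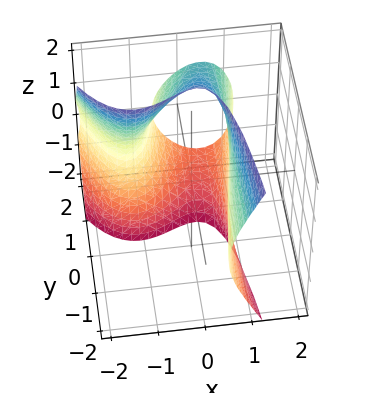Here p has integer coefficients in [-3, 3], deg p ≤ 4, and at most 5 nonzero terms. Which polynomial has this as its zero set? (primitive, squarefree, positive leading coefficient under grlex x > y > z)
2*x^3 + y*z^2 + 3*x^2 - 2*x*y - 3

(a) Degree: a generic line meets the surface in up to 3 points, so deg p = 3.
(b) Observable constraints: it misses every integer gridline on the z-axis; it misses every integer gridline on the y-axis.
(c) Together with the visible shape, these determine p as stated.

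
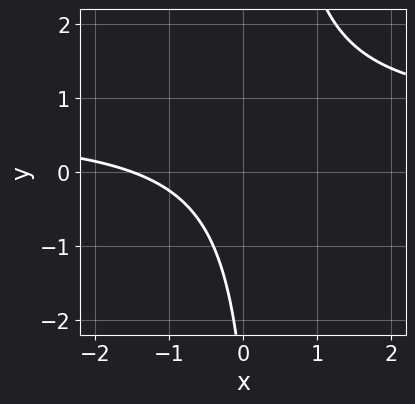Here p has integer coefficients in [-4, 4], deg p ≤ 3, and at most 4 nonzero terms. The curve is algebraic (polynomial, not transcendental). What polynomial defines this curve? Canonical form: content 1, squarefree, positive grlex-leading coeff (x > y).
3*x*y - 2*x - y - 3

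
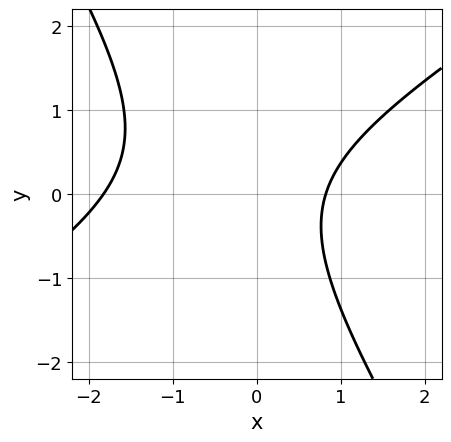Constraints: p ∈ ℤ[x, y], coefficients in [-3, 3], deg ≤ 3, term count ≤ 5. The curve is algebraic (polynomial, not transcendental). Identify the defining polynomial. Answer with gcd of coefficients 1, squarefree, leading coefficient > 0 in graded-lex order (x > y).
2*x^2 - 2*x*y - 2*y^2 + 2*x - 3

(a) Degree: no degree-1 curve has this shape, so deg p = 2.
(b) Observable constraints: it misses every integer gridline on the y-axis.
(c) Fitting integer coefficients to these (and the overall shape) gives p.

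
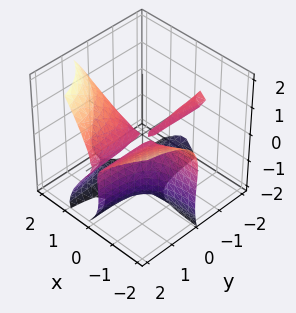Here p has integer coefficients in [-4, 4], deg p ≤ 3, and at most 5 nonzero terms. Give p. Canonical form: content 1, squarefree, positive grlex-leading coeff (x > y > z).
3*x^2*y + 2*x*y*z - z^3 + x*y - 2*z^2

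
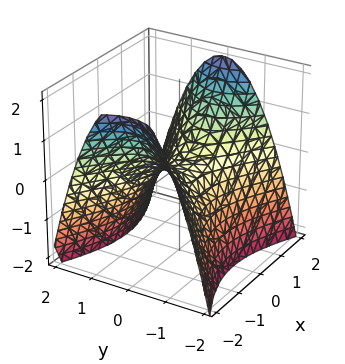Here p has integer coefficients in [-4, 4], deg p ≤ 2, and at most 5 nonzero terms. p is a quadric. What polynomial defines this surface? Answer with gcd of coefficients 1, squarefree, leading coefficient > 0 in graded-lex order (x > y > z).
x^2 - 2*y^2 - 2*z

The degree is 2 — a hyperbolic paraboloid; a quadric.
Symmetries: the x ↦ −x reflection is a symmetry, so x appears only in even powers; mirror symmetry y ↦ −y ⇒ only even powers of y.
Checking where it meets the axes: one z-axis crossing is at z = 0; it crosses the x-axis at the gridline x = 0; one y-axis crossing is at y = 0.
Matching integer coefficients to the picture gives p.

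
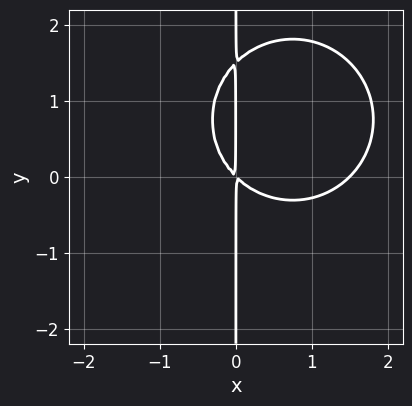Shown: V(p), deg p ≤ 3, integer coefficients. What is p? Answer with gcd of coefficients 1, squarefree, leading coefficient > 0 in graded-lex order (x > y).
2*x^3 + 2*x*y^2 - 3*x^2 - 3*x*y

First, deg p = 3. No degree-2 curve has this shape.
Then, from the axis intercepts and sections: every point of the y-axis in the box is on the curve.
Finally, putting this together gives p.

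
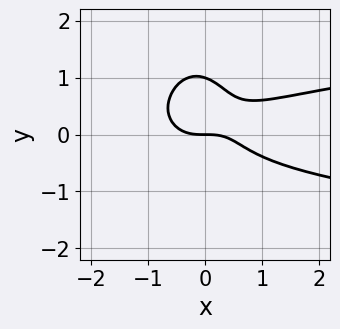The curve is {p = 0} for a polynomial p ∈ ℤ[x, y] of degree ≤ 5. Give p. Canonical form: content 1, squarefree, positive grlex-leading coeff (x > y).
(a) deg p = 4.
(b) From the axis intercepts and sections: among the integer gridlines, it crosses the y-axis at y ∈ {0, 1}; it meets the x-axis at x = 0 (among the integer gridlines).
(c) These observations pin down the coefficients.

3*x^2*y^2 + y^4 - x^3 + x*y^2 - y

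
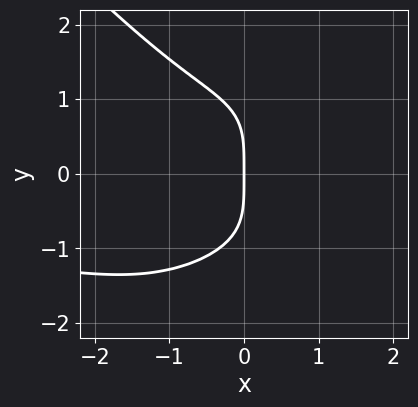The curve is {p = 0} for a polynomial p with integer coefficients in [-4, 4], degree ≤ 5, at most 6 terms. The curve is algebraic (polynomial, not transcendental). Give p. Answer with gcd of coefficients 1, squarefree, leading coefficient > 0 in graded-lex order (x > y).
x^3*y + y^4 + x^3 + 3*x

The degree is 4 — a generic line meets the curve in up to 4 points.
Checking where it meets the axes: it meets the x-axis at x = 0 (among the integer gridlines); one y-axis crossing is at y = 0.
Fitting integer coefficients to these (and the overall shape) gives p.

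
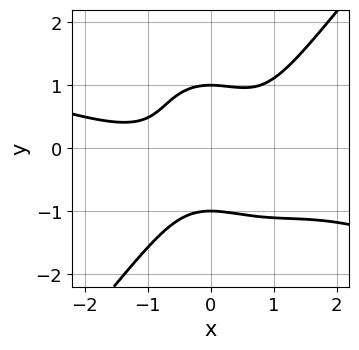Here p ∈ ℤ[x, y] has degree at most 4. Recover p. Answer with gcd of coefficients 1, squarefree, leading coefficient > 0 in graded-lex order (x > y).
x^4 + 3*x^3*y - 2*y^4 - 3*x^2*y + 2

First, the degree is 4 — no degree-3 curve has this shape.
Then, checking where it meets the axes: it misses every integer gridline on the x-axis; among the integer gridlines, it crosses the y-axis at y ∈ {-1, 1}.
Finally, putting this together gives p.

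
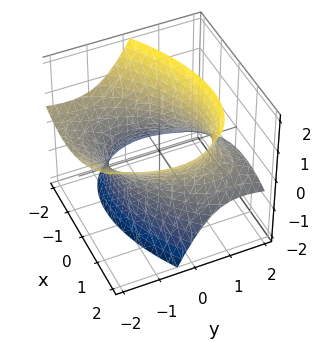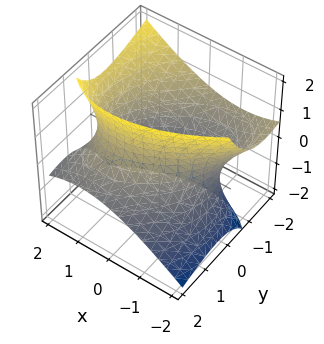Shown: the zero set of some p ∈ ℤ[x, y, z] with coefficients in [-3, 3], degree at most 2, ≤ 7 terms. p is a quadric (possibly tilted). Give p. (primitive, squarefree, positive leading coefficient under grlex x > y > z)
1. The degree is 2 — no degree-1 surface has this shape.
2. From the axis intercepts and sections: it misses every integer gridline on the z-axis.
3. Together with the visible shape, these determine p as stated.

x^2 - x*y + y^2 + 2*y*z - z^2 - 2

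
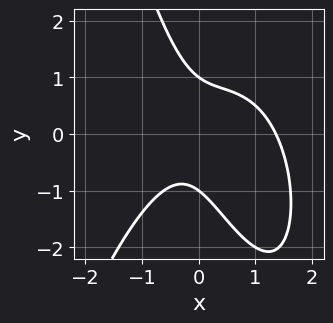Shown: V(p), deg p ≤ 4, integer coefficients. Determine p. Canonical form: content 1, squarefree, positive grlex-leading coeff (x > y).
1. Degree: the shape is more complex than any degree-2 curve, so deg p = 3.
2. From the visible intercepts: among the integer gridlines, it crosses the y-axis at y ∈ {-1, 1}.
3. Assembling these constraints gives the stated polynomial.

3*x^3 - 3*x^2 + 3*x*y + 2*y^2 - 2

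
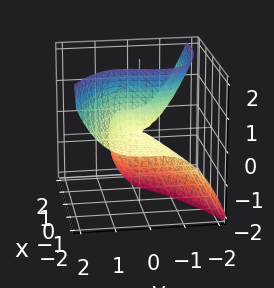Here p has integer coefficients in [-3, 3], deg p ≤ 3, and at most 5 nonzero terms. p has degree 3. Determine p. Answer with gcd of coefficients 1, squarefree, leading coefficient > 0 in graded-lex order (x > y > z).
(a) deg p = 3. A generic line meets the surface in up to 3 points.
(b) From the visible intercepts: the visible x-axis segment lies entirely on the surface; one z-axis crossing is at z = 0.
(c) These observations pin down the coefficients.

x^2*z - 2*y^3 - 3*x*z + y*z - z^2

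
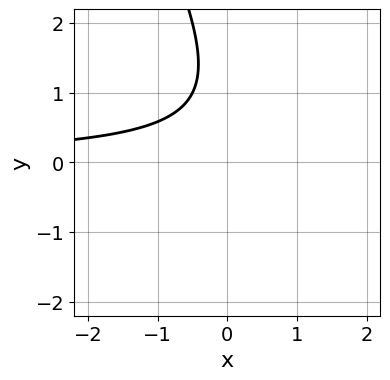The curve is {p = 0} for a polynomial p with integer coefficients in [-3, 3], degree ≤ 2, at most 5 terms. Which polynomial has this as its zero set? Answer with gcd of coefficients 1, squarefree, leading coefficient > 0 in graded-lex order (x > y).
2*x*y + y^2 - 2*y + 2

1. deg p = 2. No degree-1 curve has this shape.
2. Against the integer gridlines: no x-intercept at any integer in the box; the curve avoids every integer y-axis point in the box.
3. These observations pin down the coefficients.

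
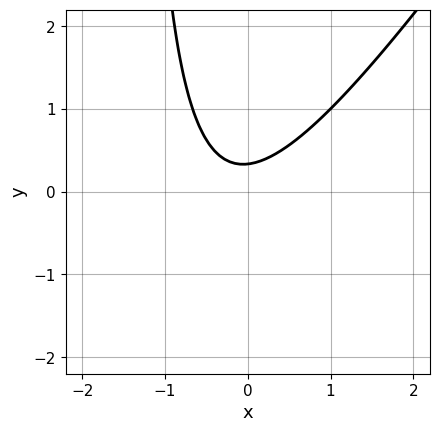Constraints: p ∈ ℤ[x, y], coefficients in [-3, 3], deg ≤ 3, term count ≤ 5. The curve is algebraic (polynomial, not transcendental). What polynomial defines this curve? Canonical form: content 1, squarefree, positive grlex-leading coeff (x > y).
3*x^2 - 2*x*y + x - 3*y + 1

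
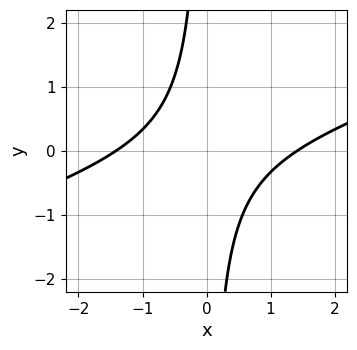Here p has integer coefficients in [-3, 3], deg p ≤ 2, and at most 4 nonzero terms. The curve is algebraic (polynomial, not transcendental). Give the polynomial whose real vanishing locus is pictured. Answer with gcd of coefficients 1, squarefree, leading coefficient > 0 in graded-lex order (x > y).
x^2 - 3*x*y - 2

(a) Degree: no degree-1 curve has this shape, so deg p = 2.
(b) Against the integer gridlines: it misses every integer gridline on the y-axis.
(c) Putting this together gives p.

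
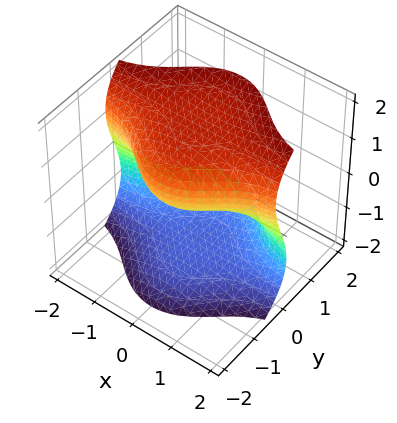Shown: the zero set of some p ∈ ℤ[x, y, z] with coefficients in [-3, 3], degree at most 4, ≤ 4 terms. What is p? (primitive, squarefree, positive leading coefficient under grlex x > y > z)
2*x^2*y + y^3 - z^3 + 3*z

1. deg p = 3.
2. Reading off the gridlines: it meets the y-axis at y = 0 (among the integer gridlines); it crosses the z-axis at the gridline z = 0; every point of the x-axis in the box is on the surface.
3. Matching integer coefficients to the picture gives p.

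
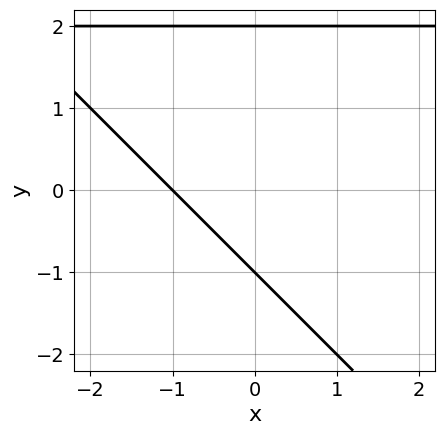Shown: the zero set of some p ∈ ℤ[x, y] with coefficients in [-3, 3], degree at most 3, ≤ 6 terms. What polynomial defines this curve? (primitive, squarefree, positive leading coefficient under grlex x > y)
(a) Degree: no degree-1 curve has this shape, so deg p = 2.
(b) Checking where it meets the axes: among the integer gridlines, it crosses the y-axis at y ∈ {-1, 2}; one x-axis crossing is at x = -1.
(c) Together with the visible shape, these determine p as stated.

x*y + y^2 - 2*x - y - 2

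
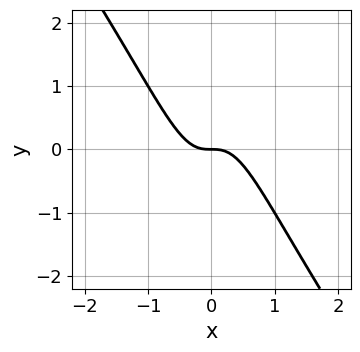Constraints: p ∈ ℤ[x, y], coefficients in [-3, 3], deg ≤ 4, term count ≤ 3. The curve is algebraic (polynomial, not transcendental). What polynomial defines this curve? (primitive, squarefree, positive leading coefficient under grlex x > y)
3*x^3 + 2*x^2*y + y

First, degree: the shape is more complex than any degree-2 curve, so deg p = 3.
Then, observable constraints: one y-axis crossing is at y = 0; it crosses the x-axis at the gridline x = 0.
Finally, the integer polynomial consistent with all of this is the stated p.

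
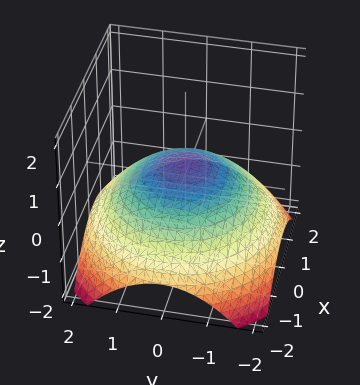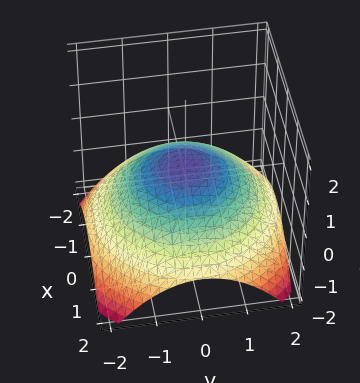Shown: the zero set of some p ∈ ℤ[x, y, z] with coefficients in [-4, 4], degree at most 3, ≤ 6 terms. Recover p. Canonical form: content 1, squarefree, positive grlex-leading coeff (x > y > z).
(a) deg p = 2.
(b) Symmetry: the z-axis is an axis of rotation, so x and y enter only as x² + y².
(c) Checking where it meets the axes: the y-axis gridline crossings are at y ∈ {-1, 1}; among the integer gridlines, it crosses the x-axis at x ∈ {-1, 1}.
(d) These observations pin down the coefficients.

x^2 + y^2 + 3*z - 1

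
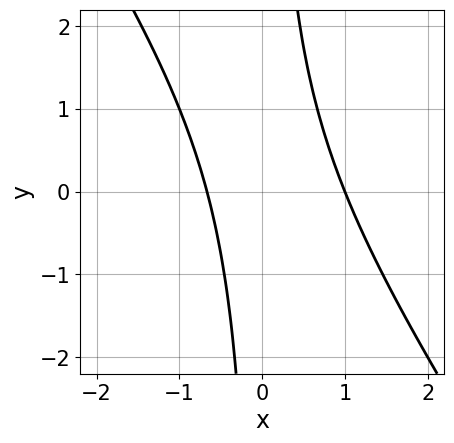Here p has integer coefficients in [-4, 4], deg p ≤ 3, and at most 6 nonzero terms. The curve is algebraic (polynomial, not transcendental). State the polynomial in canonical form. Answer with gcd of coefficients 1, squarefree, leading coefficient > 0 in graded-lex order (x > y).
3*x^2 + 2*x*y - x - 2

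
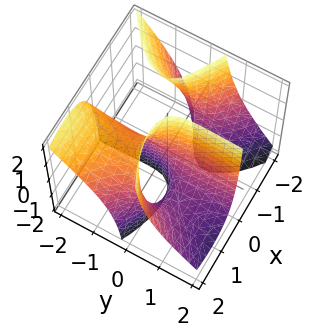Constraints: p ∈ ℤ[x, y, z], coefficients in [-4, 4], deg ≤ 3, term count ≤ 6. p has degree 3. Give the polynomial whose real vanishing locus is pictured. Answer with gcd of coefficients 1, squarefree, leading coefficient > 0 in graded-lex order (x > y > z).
x^3 - 3*x*y^2 - 3*x*y*z - y*z - 2*x

The picture has 2 separate pieces. They look like related sheets of one shape, so recover p as a whole.
Degree: the shape is more complex than any degree-2 surface, so deg p = 3.
Reading off the gridlines: the visible z-axis segment lies entirely on the surface; one x-axis crossing is at x = 0.
Solving for integer coefficients yields p as stated. Check: (0, 1, 0) on the y-axis lies on the surface, and p(0, 1, 0) = 0. ✓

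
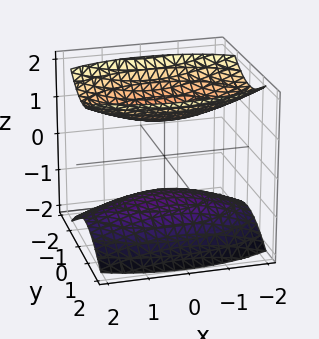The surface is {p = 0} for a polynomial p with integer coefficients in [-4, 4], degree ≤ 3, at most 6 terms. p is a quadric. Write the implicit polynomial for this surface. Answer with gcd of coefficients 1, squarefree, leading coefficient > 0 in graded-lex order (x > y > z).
The picture has 2 separate pieces. They look like related sheets of one shape, so recover p as a whole.
Degree: two separate bowl-shaped sheets opening away from each other; a quadric, so deg p = 2.
Symmetries: the y ↦ −y reflection is a symmetry, so y appears only in even powers; it's symmetric under x → −x, forcing even powers of x; it's symmetric under z → −z, forcing even powers of z.
Checking where it meets the axes: it misses every integer gridline on the y-axis; the surface avoids every integer x-axis point in the box.
Fitting integer coefficients to these (and the overall shape) gives p. Check: (0, 0, 1) on the z-axis lies on the surface, and p(0, 0, 1) = 0. ✓

x^2 + 3*y^2 - 3*z^2 + 3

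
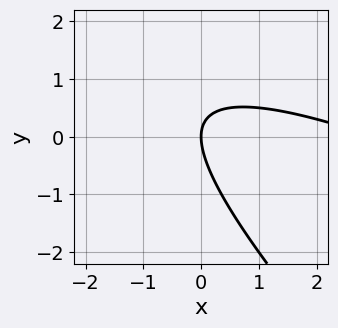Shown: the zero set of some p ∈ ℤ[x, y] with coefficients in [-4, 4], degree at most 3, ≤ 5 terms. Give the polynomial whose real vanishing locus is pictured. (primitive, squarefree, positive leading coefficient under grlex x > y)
First, deg p = 2. A generic line meets the curve in up to 2 points.
Then, reading off the gridlines: it meets the x-axis at x = 0 (among the integer gridlines); it meets the y-axis at y = 0 (among the integer gridlines).
Finally, putting this together gives p.

x^2 + 3*x*y + 2*y^2 - 3*x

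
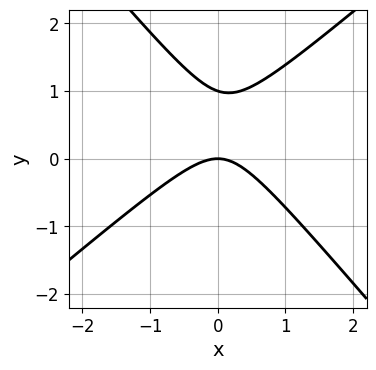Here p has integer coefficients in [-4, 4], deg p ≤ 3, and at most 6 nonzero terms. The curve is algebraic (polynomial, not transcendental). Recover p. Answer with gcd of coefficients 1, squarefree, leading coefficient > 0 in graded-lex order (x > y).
3*x^2 - x*y - 3*y^2 + 3*y

1. The degree is 2 — the shape is more complex than any degree-1 curve.
2. Reading off the gridlines: it crosses the x-axis at the gridline x = 0; among the integer gridlines, it crosses the y-axis at y ∈ {0, 1}.
3. Putting this together gives p.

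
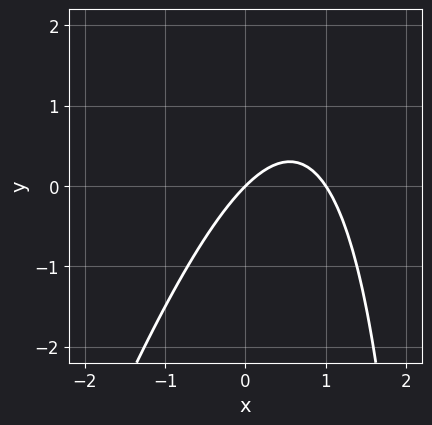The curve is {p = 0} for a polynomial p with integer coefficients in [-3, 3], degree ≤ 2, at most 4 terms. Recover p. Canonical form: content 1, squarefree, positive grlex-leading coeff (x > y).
3*x^2 - x*y - 3*x + 3*y

(a) The degree is 2 — no degree-1 curve has this shape.
(b) From the visible intercepts: it crosses the y-axis at the gridline y = 0; among the integer gridlines, it crosses the x-axis at x ∈ {0, 1}.
(c) Putting this together gives p.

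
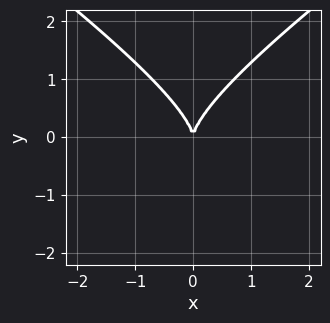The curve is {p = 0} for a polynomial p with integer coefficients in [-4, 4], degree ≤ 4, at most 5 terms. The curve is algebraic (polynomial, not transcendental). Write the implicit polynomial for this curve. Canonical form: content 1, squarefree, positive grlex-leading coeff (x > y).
x^2*y - 2*y^3 + 3*x^2

First, deg p = 3.
Next, symmetries: the x ↦ −x reflection is a symmetry, so x appears only in even powers.
Next, from the axis intercepts and sections: it crosses the y-axis at the gridline y = 0; it crosses the x-axis at the gridline x = 0.
Finally, solving for integer coefficients yields p as stated.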